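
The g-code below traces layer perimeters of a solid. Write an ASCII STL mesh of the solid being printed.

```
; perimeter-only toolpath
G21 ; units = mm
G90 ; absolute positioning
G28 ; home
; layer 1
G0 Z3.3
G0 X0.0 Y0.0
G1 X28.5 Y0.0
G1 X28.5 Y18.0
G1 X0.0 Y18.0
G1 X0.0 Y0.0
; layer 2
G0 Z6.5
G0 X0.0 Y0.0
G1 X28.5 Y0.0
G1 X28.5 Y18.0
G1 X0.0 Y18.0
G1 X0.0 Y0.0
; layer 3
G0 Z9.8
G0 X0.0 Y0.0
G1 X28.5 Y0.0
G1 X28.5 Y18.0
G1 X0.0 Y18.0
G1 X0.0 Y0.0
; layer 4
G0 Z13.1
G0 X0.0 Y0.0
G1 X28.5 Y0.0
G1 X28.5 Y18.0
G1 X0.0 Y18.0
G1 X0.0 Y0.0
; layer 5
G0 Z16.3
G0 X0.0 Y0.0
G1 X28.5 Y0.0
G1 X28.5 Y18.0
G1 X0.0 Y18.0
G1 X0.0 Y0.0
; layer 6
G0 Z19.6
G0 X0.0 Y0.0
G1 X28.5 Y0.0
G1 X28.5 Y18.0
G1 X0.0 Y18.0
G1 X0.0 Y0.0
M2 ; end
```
solid part
  facet normal 0.0000 0.0000 -1.0000
    outer loop
      vertex 28.5 18.0 0.0
      vertex 28.5 0.0 0.0
      vertex 0.0 0.0 0.0
    endloop
  endfacet
  facet normal 0.0000 0.0000 -1.0000
    outer loop
      vertex 0.0 18.0 0.0
      vertex 28.5 18.0 0.0
      vertex 0.0 0.0 0.0
    endloop
  endfacet
  facet normal 0.0000 0.0000 1.0000
    outer loop
      vertex 0.0 0.0 19.6
      vertex 28.5 0.0 19.6
      vertex 28.5 18.0 19.6
    endloop
  endfacet
  facet normal 0.0000 0.0000 1.0000
    outer loop
      vertex 0.0 0.0 19.6
      vertex 28.5 18.0 19.6
      vertex 0.0 18.0 19.6
    endloop
  endfacet
  facet normal 0.0000 -1.0000 0.0000
    outer loop
      vertex 0.0 0.0 0.0
      vertex 28.5 0.0 0.0
      vertex 28.5 0.0 19.6
    endloop
  endfacet
  facet normal 0.0000 -1.0000 0.0000
    outer loop
      vertex 0.0 0.0 0.0
      vertex 28.5 0.0 19.6
      vertex 0.0 0.0 19.6
    endloop
  endfacet
  facet normal 0.0000 1.0000 0.0000
    outer loop
      vertex 28.5 18.0 19.6
      vertex 28.5 18.0 0.0
      vertex 0.0 18.0 0.0
    endloop
  endfacet
  facet normal 0.0000 1.0000 0.0000
    outer loop
      vertex 0.0 18.0 19.6
      vertex 28.5 18.0 19.6
      vertex 0.0 18.0 0.0
    endloop
  endfacet
  facet normal -1.0000 0.0000 0.0000
    outer loop
      vertex 0.0 18.0 19.6
      vertex 0.0 18.0 0.0
      vertex 0.0 0.0 0.0
    endloop
  endfacet
  facet normal -1.0000 0.0000 0.0000
    outer loop
      vertex 0.0 0.0 19.6
      vertex 0.0 18.0 19.6
      vertex 0.0 0.0 0.0
    endloop
  endfacet
  facet normal 1.0000 0.0000 0.0000
    outer loop
      vertex 28.5 0.0 0.0
      vertex 28.5 18.0 0.0
      vertex 28.5 18.0 19.6
    endloop
  endfacet
  facet normal 1.0000 0.0000 0.0000
    outer loop
      vertex 28.5 0.0 0.0
      vertex 28.5 18.0 19.6
      vertex 28.5 0.0 19.6
    endloop
  endfacet
endsolid part

The G0 Z moves step by Δz≈3.3 mm. Every layer's G1 loop is the same polygon, so the solid is a straight extrusion of it from z=0 to z≈19.6. Closing with flat bottom and top caps and triangulating gives 12 facets — a rectangular box, roughly 28.5 × 18 mm footprint and 19.6 mm tall.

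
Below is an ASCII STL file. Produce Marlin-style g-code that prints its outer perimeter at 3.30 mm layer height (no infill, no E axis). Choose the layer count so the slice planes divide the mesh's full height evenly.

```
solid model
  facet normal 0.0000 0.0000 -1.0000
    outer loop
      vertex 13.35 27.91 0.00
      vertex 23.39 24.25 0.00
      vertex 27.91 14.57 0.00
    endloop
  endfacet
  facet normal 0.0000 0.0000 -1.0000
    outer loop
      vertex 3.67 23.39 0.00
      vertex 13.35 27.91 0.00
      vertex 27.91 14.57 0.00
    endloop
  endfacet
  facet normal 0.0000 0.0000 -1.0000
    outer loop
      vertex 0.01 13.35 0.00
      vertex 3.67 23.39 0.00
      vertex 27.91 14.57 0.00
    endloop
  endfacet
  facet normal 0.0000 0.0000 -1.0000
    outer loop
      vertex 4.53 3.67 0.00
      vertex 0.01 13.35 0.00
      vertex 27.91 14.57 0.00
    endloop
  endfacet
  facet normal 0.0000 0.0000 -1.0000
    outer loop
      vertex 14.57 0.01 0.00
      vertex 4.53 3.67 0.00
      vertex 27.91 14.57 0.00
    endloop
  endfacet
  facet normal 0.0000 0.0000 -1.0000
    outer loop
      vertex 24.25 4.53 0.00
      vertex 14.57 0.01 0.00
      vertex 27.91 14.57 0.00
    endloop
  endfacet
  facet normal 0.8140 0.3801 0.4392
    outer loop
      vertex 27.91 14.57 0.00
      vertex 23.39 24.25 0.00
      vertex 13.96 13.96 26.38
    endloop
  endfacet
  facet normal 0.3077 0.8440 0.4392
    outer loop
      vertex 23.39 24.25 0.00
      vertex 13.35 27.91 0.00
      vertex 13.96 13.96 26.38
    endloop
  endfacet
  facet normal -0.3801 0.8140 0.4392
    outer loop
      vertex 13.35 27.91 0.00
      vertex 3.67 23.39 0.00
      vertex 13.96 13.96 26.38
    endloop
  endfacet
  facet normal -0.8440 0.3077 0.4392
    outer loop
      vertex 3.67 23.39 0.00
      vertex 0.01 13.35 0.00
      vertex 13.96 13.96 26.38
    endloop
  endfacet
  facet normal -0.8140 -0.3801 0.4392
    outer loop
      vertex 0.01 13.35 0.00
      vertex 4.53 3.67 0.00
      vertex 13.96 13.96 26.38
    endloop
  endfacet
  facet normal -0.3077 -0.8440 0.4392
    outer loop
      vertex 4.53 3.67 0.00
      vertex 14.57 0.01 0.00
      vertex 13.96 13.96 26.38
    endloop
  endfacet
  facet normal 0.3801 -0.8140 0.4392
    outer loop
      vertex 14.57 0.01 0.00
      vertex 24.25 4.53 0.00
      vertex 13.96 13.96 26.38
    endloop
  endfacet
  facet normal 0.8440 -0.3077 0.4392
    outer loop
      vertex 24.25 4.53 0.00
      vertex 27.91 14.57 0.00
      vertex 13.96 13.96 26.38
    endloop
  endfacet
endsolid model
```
; perimeter-only toolpath
G21 ; units = mm
G90 ; absolute positioning
G28 ; home
; layer 1
G0 Z3.30
G0 X26.17 Y14.49
G1 X22.21 Y22.96
G1 X13.43 Y26.17
G1 X4.96 Y22.21
G1 X1.75 Y13.43
G1 X5.71 Y4.96
G1 X14.49 Y1.75
G1 X22.96 Y5.71
G1 X26.17 Y14.49
; layer 2
G0 Z6.59
G0 X24.42 Y14.42
G1 X21.03 Y21.68
G1 X13.50 Y24.42
G1 X6.24 Y21.03
G1 X3.50 Y13.50
G1 X6.89 Y6.24
G1 X14.42 Y3.50
G1 X21.68 Y6.89
G1 X24.42 Y14.42
; layer 3
G0 Z9.89
G0 X22.68 Y14.34
G1 X19.85 Y20.39
G1 X13.58 Y22.68
G1 X7.53 Y19.85
G1 X5.24 Y13.58
G1 X8.07 Y7.53
G1 X14.34 Y5.24
G1 X20.39 Y8.07
G1 X22.68 Y14.34
; layer 4
G0 Z13.19
G0 X20.94 Y14.27
G1 X18.68 Y19.11
G1 X13.66 Y20.94
G1 X8.82 Y18.68
G1 X6.99 Y13.66
G1 X9.25 Y8.82
G1 X14.27 Y6.99
G1 X19.11 Y9.25
G1 X20.94 Y14.27
; layer 5
G0 Z16.49
G0 X19.19 Y14.19
G1 X17.50 Y17.82
G1 X13.73 Y19.19
G1 X10.10 Y17.50
G1 X8.73 Y13.73
G1 X10.42 Y10.10
G1 X14.19 Y8.73
G1 X17.82 Y10.42
G1 X19.19 Y14.19
; layer 6
G0 Z19.79
G0 X17.45 Y14.11
G1 X16.32 Y16.53
G1 X13.81 Y17.45
G1 X11.39 Y16.32
G1 X10.47 Y13.81
G1 X11.60 Y11.39
G1 X14.11 Y10.47
G1 X16.53 Y11.60
G1 X17.45 Y14.11
; layer 7
G0 Z23.08
G0 X15.70 Y14.04
G1 X15.14 Y15.25
G1 X13.88 Y15.70
G1 X12.67 Y15.14
G1 X12.22 Y13.88
G1 X12.78 Y12.67
G1 X14.04 Y12.22
G1 X15.25 Y12.78
G1 X15.70 Y14.04
M2 ; end

The solid is a regular 8-sided pyramid, base circumscribed radius ≈ 14 mm, apex at z ≈ 26.4 mm. Slicing at Δz = 3.30 mm — 8 equal slices spanning the solid's height, so layer i sits at z = i·h/8 — gives 7 non-empty perimeters. Each is a 8-segment closed polygon; G0 lifts to the layer z and rapids to the start vertex, then G1 traces the edges. The cross-section shrinks linearly with z (the slice at the apex is degenerate and omitted).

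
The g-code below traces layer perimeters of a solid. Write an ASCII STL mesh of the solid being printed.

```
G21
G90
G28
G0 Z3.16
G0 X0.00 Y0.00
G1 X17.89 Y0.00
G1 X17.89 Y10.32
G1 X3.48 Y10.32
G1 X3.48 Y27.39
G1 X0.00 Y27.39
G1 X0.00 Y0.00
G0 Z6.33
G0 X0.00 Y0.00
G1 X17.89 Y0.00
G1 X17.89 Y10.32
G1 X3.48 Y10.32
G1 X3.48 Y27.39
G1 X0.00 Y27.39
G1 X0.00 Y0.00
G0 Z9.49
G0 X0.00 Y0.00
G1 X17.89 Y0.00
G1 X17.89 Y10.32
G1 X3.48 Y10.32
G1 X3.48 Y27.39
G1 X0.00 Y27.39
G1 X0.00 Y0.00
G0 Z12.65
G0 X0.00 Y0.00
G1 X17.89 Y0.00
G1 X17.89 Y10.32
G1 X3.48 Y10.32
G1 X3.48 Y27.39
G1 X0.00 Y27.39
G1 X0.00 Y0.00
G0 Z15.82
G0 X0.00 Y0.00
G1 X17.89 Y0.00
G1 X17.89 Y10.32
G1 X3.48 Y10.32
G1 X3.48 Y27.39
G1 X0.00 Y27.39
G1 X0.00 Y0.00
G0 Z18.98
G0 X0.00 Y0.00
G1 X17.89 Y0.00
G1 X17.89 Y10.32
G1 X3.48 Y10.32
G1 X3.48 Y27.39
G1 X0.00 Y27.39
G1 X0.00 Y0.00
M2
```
solid part
  facet normal 0.0000 0.0000 -1.0000
    outer loop
      vertex 17.89 10.32 0.00
      vertex 17.89 0.00 0.00
      vertex 0.00 0.00 0.00
    endloop
  endfacet
  facet normal 0.0000 0.0000 -1.0000
    outer loop
      vertex 3.48 10.32 0.00
      vertex 17.89 10.32 0.00
      vertex 0.00 0.00 0.00
    endloop
  endfacet
  facet normal 0.0000 0.0000 -1.0000
    outer loop
      vertex 3.48 27.39 0.00
      vertex 3.48 10.32 0.00
      vertex 0.00 0.00 0.00
    endloop
  endfacet
  facet normal 0.0000 0.0000 -1.0000
    outer loop
      vertex 0.00 27.39 0.00
      vertex 3.48 27.39 0.00
      vertex 0.00 0.00 0.00
    endloop
  endfacet
  facet normal 0.0000 0.0000 1.0000
    outer loop
      vertex 0.00 0.00 18.98
      vertex 17.89 0.00 18.98
      vertex 17.89 10.32 18.98
    endloop
  endfacet
  facet normal 0.0000 0.0000 1.0000
    outer loop
      vertex 0.00 0.00 18.98
      vertex 17.89 10.32 18.98
      vertex 3.48 10.32 18.98
    endloop
  endfacet
  facet normal 0.0000 0.0000 1.0000
    outer loop
      vertex 0.00 0.00 18.98
      vertex 3.48 10.32 18.98
      vertex 3.48 27.39 18.98
    endloop
  endfacet
  facet normal 0.0000 0.0000 1.0000
    outer loop
      vertex 0.00 0.00 18.98
      vertex 3.48 27.39 18.98
      vertex 0.00 27.39 18.98
    endloop
  endfacet
  facet normal 0.0000 -1.0000 0.0000
    outer loop
      vertex 0.00 0.00 0.00
      vertex 17.89 0.00 0.00
      vertex 17.89 0.00 18.98
    endloop
  endfacet
  facet normal 0.0000 -1.0000 0.0000
    outer loop
      vertex 0.00 0.00 0.00
      vertex 17.89 0.00 18.98
      vertex 0.00 0.00 18.98
    endloop
  endfacet
  facet normal 1.0000 0.0000 0.0000
    outer loop
      vertex 17.89 0.00 0.00
      vertex 17.89 10.32 0.00
      vertex 17.89 10.32 18.98
    endloop
  endfacet
  facet normal 1.0000 0.0000 0.0000
    outer loop
      vertex 17.89 0.00 0.00
      vertex 17.89 10.32 18.98
      vertex 17.89 0.00 18.98
    endloop
  endfacet
  facet normal 0.0000 1.0000 0.0000
    outer loop
      vertex 17.89 10.32 0.00
      vertex 3.48 10.32 0.00
      vertex 3.48 10.32 18.98
    endloop
  endfacet
  facet normal 0.0000 1.0000 0.0000
    outer loop
      vertex 17.89 10.32 0.00
      vertex 3.48 10.32 18.98
      vertex 17.89 10.32 18.98
    endloop
  endfacet
  facet normal 1.0000 0.0000 0.0000
    outer loop
      vertex 3.48 10.32 0.00
      vertex 3.48 27.39 0.00
      vertex 3.48 27.39 18.98
    endloop
  endfacet
  facet normal 1.0000 0.0000 0.0000
    outer loop
      vertex 3.48 10.32 0.00
      vertex 3.48 27.39 18.98
      vertex 3.48 10.32 18.98
    endloop
  endfacet
  facet normal 0.0000 1.0000 0.0000
    outer loop
      vertex 3.48 27.39 0.00
      vertex 0.00 27.39 0.00
      vertex 0.00 27.39 18.98
    endloop
  endfacet
  facet normal 0.0000 1.0000 0.0000
    outer loop
      vertex 3.48 27.39 0.00
      vertex 0.00 27.39 18.98
      vertex 3.48 27.39 18.98
    endloop
  endfacet
  facet normal -1.0000 0.0000 0.0000
    outer loop
      vertex 0.00 27.39 0.00
      vertex 0.00 0.00 0.00
      vertex 0.00 0.00 18.98
    endloop
  endfacet
  facet normal -1.0000 0.0000 0.0000
    outer loop
      vertex 0.00 27.39 0.00
      vertex 0.00 0.00 18.98
      vertex 0.00 27.39 18.98
    endloop
  endfacet
endsolid part

The G0 Z moves step by Δz≈3.16 mm. Every layer's G1 loop is the same polygon, so the solid is a straight extrusion of it from z=0 to z≈19. Closing with flat bottom and top caps and triangulating gives 20 facets — an L-shaped prism: outer 17.9 × 27.4 mm, arm thicknesses ≈ 10.3 mm (horizontal) and 3.48 mm (vertical), extruded 19 mm in z.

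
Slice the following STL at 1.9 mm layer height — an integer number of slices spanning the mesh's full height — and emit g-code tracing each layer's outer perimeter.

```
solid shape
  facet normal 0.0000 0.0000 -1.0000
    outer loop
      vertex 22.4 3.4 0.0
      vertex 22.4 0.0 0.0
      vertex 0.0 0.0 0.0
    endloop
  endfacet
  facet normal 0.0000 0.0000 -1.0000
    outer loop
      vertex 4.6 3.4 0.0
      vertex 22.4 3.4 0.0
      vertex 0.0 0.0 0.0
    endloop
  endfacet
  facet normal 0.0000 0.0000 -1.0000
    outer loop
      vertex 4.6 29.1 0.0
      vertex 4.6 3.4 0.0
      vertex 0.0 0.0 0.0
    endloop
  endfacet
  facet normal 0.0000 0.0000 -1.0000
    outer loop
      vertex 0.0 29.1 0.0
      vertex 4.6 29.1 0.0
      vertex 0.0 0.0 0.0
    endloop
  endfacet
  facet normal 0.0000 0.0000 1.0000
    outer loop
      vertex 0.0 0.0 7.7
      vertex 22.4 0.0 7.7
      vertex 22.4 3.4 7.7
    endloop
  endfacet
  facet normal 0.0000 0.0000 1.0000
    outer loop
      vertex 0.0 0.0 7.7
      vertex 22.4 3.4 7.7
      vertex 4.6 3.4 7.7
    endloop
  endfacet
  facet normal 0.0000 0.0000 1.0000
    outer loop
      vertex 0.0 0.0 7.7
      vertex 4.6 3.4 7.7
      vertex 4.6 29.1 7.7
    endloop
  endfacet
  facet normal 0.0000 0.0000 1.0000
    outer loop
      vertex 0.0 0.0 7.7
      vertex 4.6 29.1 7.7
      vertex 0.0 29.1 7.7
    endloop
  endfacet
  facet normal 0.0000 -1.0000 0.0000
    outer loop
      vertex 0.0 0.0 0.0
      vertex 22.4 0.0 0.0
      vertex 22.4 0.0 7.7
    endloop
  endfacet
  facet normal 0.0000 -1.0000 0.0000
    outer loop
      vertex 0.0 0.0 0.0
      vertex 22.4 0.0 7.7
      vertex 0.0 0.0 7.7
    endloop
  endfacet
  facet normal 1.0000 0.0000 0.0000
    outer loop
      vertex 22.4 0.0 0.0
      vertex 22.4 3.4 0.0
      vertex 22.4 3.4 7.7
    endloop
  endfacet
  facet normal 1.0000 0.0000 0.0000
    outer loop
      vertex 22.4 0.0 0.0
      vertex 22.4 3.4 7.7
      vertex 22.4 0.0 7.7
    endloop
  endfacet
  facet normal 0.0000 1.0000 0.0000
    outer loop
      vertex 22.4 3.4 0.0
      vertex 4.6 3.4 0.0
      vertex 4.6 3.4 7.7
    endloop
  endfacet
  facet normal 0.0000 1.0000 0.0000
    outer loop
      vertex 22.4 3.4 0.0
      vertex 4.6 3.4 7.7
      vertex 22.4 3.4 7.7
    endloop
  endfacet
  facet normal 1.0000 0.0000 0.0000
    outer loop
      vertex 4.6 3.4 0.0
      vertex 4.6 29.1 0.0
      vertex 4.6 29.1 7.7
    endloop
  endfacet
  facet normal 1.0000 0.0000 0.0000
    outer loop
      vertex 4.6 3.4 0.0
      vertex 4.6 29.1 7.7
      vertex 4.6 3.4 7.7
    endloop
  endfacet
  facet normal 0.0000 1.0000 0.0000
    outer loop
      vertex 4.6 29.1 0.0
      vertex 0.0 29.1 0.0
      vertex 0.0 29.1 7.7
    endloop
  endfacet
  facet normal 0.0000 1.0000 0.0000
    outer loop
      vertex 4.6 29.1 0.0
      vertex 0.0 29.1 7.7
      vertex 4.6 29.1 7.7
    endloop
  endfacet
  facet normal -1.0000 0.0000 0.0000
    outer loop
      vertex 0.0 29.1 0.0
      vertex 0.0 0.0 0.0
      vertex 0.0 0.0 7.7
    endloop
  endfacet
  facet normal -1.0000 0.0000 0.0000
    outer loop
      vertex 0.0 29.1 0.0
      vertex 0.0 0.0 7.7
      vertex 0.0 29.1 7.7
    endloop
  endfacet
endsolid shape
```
; perimeter-only toolpath
G21 ; units = mm
G90 ; absolute positioning
G28 ; home
; layer 1
G0 Z1.9
G0 X0.0 Y0.0
G1 X22.4 Y0.0
G1 X22.4 Y3.4
G1 X4.6 Y3.4
G1 X4.6 Y29.1
G1 X0.0 Y29.1
G1 X0.0 Y0.0
; layer 2
G0 Z3.9
G0 X0.0 Y0.0
G1 X22.4 Y0.0
G1 X22.4 Y3.4
G1 X4.6 Y3.4
G1 X4.6 Y29.1
G1 X0.0 Y29.1
G1 X0.0 Y0.0
; layer 3
G0 Z5.8
G0 X0.0 Y0.0
G1 X22.4 Y0.0
G1 X22.4 Y3.4
G1 X4.6 Y3.4
G1 X4.6 Y29.1
G1 X0.0 Y29.1
G1 X0.0 Y0.0
; layer 4
G0 Z7.7
G0 X0.0 Y0.0
G1 X22.4 Y0.0
G1 X22.4 Y3.4
G1 X4.6 Y3.4
G1 X4.6 Y29.1
G1 X0.0 Y29.1
G1 X0.0 Y0.0
M2 ; end

The solid is an L-shaped prism: outer 22.4 × 29.1 mm, arm thicknesses ≈ 3.4 mm (horizontal) and 4.6 mm (vertical), extruded 7.7 mm in z. Slicing at Δz = 1.9 mm — 4 equal slices spanning the solid's height, so layer i sits at z = i·h/4 — gives 4 non-empty perimeters. Each is a 6-segment closed polygon; G0 lifts to the layer z and rapids to the start vertex, then G1 traces the edges.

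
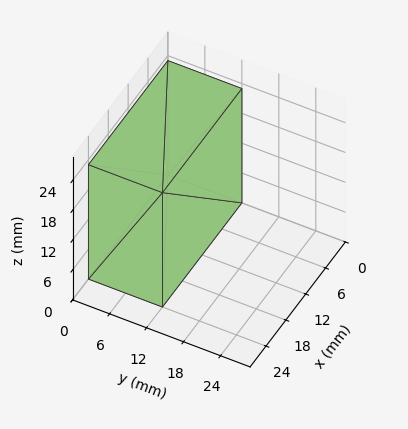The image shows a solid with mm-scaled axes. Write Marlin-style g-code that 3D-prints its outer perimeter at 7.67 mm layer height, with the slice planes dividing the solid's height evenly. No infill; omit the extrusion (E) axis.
Reading the render: the shape is a rectangular box, roughly 24 × 12 mm footprint and 23 mm tall (dimensions read to the nearest mm from the axis ticks). For the g-code, the solid's height is divided into equal slices at the stated Δz and each level perimeter traced with G1 moves after a G0 lift.

; perimeter-only toolpath
G21 ; units = mm
G90 ; absolute positioning
G28 ; home
; layer 1
G0 Z7.67
G0 X0.00 Y0.00
G1 X24.00 Y0.00
G1 X24.00 Y12.00
G1 X0.00 Y12.00
G1 X0.00 Y0.00
; layer 2
G0 Z15.33
G0 X0.00 Y0.00
G1 X24.00 Y0.00
G1 X24.00 Y12.00
G1 X0.00 Y12.00
G1 X0.00 Y0.00
; layer 3
G0 Z23.00
G0 X0.00 Y0.00
G1 X24.00 Y0.00
G1 X24.00 Y12.00
G1 X0.00 Y12.00
G1 X0.00 Y0.00
M2 ; end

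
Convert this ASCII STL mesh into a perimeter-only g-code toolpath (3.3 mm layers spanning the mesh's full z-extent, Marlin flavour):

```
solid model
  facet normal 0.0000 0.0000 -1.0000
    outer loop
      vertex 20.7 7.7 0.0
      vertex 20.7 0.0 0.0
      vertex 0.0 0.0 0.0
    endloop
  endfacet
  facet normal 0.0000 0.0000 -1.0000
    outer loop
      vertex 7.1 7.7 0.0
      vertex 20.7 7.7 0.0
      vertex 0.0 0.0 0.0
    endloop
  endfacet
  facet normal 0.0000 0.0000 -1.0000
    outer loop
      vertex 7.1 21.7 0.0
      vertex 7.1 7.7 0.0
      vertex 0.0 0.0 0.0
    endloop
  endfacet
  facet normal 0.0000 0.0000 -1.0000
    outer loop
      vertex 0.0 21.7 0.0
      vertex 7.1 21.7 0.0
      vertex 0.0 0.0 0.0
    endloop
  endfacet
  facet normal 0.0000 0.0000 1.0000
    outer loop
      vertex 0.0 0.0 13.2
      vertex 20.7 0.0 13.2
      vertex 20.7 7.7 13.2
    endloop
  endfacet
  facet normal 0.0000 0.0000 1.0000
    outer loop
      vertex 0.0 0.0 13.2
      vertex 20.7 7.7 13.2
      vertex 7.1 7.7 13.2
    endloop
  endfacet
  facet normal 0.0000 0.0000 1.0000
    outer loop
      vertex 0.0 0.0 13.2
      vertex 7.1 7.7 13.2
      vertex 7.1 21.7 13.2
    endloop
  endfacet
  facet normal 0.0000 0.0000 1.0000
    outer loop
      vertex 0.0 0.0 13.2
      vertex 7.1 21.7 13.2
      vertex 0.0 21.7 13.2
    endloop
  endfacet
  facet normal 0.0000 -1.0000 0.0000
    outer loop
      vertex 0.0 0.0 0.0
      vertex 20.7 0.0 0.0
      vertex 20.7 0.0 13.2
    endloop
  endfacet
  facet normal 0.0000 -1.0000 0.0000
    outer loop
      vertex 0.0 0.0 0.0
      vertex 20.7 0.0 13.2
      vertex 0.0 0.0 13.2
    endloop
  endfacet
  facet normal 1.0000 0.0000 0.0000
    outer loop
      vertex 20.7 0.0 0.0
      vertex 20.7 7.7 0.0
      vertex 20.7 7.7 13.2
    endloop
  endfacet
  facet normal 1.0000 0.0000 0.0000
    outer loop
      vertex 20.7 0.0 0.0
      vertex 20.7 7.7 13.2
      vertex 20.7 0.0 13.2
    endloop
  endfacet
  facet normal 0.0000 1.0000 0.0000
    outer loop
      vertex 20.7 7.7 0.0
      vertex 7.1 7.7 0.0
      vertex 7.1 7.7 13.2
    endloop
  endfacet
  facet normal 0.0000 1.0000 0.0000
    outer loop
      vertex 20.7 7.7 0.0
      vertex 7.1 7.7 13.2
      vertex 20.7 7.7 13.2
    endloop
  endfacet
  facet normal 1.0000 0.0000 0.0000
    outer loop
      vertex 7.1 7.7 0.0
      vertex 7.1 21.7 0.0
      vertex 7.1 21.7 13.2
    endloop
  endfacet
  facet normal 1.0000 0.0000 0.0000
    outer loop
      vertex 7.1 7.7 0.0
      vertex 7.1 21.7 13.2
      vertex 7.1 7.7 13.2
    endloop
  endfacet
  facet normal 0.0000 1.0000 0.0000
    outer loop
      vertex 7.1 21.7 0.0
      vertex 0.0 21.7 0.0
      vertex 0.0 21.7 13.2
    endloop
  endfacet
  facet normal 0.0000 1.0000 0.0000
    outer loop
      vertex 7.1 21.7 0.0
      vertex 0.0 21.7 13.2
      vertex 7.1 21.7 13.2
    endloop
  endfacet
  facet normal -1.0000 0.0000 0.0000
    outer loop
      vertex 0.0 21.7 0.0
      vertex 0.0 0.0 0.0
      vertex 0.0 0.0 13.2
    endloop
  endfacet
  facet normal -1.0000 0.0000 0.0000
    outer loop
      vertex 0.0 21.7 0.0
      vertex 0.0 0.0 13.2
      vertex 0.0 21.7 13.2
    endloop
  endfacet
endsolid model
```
; perimeter-only toolpath
G21 ; units = mm
G90 ; absolute positioning
G28 ; home
; layer 1
G0 Z3.3
G0 X0.0 Y0.0
G1 X20.7 Y0.0
G1 X20.7 Y7.7
G1 X7.1 Y7.7
G1 X7.1 Y21.7
G1 X0.0 Y21.7
G1 X0.0 Y0.0
; layer 2
G0 Z6.6
G0 X0.0 Y0.0
G1 X20.7 Y0.0
G1 X20.7 Y7.7
G1 X7.1 Y7.7
G1 X7.1 Y21.7
G1 X0.0 Y21.7
G1 X0.0 Y0.0
; layer 3
G0 Z9.9
G0 X0.0 Y0.0
G1 X20.7 Y0.0
G1 X20.7 Y7.7
G1 X7.1 Y7.7
G1 X7.1 Y21.7
G1 X0.0 Y21.7
G1 X0.0 Y0.0
; layer 4
G0 Z13.2
G0 X0.0 Y0.0
G1 X20.7 Y0.0
G1 X20.7 Y7.7
G1 X7.1 Y7.7
G1 X7.1 Y21.7
G1 X0.0 Y21.7
G1 X0.0 Y0.0
M2 ; end

The solid is an L-shaped prism: outer 20.7 × 21.7 mm, arm thicknesses ≈ 7.7 mm (horizontal) and 7.1 mm (vertical), extruded 13.2 mm in z. Slicing at Δz = 3.3 mm — 4 equal slices spanning the solid's height, so layer i sits at z = i·h/4 — gives 4 non-empty perimeters. Each is a 6-segment closed polygon; G0 lifts to the layer z and rapids to the start vertex, then G1 traces the edges.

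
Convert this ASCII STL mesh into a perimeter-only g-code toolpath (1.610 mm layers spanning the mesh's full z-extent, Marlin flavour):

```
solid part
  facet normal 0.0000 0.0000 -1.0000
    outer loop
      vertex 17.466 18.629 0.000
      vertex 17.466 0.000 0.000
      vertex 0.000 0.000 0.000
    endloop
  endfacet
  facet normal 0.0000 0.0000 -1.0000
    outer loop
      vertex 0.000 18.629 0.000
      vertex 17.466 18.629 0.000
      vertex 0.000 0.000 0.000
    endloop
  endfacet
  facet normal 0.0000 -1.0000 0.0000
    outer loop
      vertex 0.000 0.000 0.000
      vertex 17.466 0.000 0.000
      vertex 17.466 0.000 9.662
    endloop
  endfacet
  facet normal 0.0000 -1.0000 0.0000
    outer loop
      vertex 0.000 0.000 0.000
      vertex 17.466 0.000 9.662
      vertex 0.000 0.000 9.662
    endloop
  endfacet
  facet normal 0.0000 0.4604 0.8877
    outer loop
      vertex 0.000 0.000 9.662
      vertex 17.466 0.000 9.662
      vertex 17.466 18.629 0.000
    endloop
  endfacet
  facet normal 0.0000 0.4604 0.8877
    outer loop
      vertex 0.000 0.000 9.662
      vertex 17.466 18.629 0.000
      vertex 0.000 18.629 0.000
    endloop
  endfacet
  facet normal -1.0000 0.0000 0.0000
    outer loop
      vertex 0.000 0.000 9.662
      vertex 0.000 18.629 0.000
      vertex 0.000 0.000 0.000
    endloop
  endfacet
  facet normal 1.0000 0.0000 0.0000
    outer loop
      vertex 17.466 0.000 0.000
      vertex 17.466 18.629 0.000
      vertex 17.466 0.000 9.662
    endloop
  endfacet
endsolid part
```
; perimeter-only toolpath
G21 ; units = mm
G90 ; absolute positioning
G28 ; home
; layer 1
G0 Z1.610
G0 X0.000 Y0.000
G1 X17.466 Y0.000
G1 X17.466 Y15.524
G1 X0.000 Y15.524
G1 X0.000 Y0.000
; layer 2
G0 Z3.221
G0 X0.000 Y0.000
G1 X17.466 Y0.000
G1 X17.466 Y12.419
G1 X0.000 Y12.419
G1 X0.000 Y0.000
; layer 3
G0 Z4.831
G0 X0.000 Y0.000
G1 X17.466 Y0.000
G1 X17.466 Y9.315
G1 X0.000 Y9.315
G1 X0.000 Y0.000
; layer 4
G0 Z6.441
G0 X0.000 Y0.000
G1 X17.466 Y0.000
G1 X17.466 Y6.210
G1 X0.000 Y6.210
G1 X0.000 Y0.000
; layer 5
G0 Z8.052
G0 X0.000 Y0.000
G1 X17.466 Y0.000
G1 X17.466 Y3.105
G1 X0.000 Y3.105
G1 X0.000 Y0.000
M2 ; end

The solid is a wedge (ramp): 17.5 × 18.6 mm base, rising to 9.66 mm along the y=0 edge and sloping linearly to z=0 at y=18.6. Slicing at Δz = 1.610 mm — 6 equal slices spanning the solid's height, so layer i sits at z = i·h/6 — gives 5 non-empty perimeters. Each is a 4-segment closed polygon; G0 lifts to the layer z and rapids to the start vertex, then G1 traces the edges. The cross-section shrinks linearly with z (the slice at the apex is degenerate and omitted).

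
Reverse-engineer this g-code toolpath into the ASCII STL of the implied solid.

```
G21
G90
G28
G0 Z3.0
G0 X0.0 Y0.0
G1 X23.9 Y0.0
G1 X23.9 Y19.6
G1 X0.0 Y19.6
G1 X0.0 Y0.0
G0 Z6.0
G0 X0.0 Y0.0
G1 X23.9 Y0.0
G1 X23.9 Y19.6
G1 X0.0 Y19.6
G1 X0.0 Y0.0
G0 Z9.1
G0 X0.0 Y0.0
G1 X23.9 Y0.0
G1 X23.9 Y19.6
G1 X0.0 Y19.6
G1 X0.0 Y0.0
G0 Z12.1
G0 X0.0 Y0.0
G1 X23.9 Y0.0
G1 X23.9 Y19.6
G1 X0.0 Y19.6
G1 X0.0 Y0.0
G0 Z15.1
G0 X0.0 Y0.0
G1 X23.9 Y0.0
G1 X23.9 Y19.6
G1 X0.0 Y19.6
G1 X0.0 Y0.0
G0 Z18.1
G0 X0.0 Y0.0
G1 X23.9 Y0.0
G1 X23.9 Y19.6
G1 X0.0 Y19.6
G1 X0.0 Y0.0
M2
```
solid part
  facet normal 0.0000 0.0000 -1.0000
    outer loop
      vertex 23.9 19.6 0.0
      vertex 23.9 0.0 0.0
      vertex 0.0 0.0 0.0
    endloop
  endfacet
  facet normal 0.0000 0.0000 -1.0000
    outer loop
      vertex 0.0 19.6 0.0
      vertex 23.9 19.6 0.0
      vertex 0.0 0.0 0.0
    endloop
  endfacet
  facet normal 0.0000 0.0000 1.0000
    outer loop
      vertex 0.0 0.0 18.1
      vertex 23.9 0.0 18.1
      vertex 23.9 19.6 18.1
    endloop
  endfacet
  facet normal 0.0000 0.0000 1.0000
    outer loop
      vertex 0.0 0.0 18.1
      vertex 23.9 19.6 18.1
      vertex 0.0 19.6 18.1
    endloop
  endfacet
  facet normal 0.0000 -1.0000 0.0000
    outer loop
      vertex 0.0 0.0 0.0
      vertex 23.9 0.0 0.0
      vertex 23.9 0.0 18.1
    endloop
  endfacet
  facet normal 0.0000 -1.0000 0.0000
    outer loop
      vertex 0.0 0.0 0.0
      vertex 23.9 0.0 18.1
      vertex 0.0 0.0 18.1
    endloop
  endfacet
  facet normal 0.0000 1.0000 0.0000
    outer loop
      vertex 23.9 19.6 18.1
      vertex 23.9 19.6 0.0
      vertex 0.0 19.6 0.0
    endloop
  endfacet
  facet normal 0.0000 1.0000 0.0000
    outer loop
      vertex 0.0 19.6 18.1
      vertex 23.9 19.6 18.1
      vertex 0.0 19.6 0.0
    endloop
  endfacet
  facet normal -1.0000 0.0000 0.0000
    outer loop
      vertex 0.0 19.6 18.1
      vertex 0.0 19.6 0.0
      vertex 0.0 0.0 0.0
    endloop
  endfacet
  facet normal -1.0000 0.0000 0.0000
    outer loop
      vertex 0.0 0.0 18.1
      vertex 0.0 19.6 18.1
      vertex 0.0 0.0 0.0
    endloop
  endfacet
  facet normal 1.0000 0.0000 0.0000
    outer loop
      vertex 23.9 0.0 0.0
      vertex 23.9 19.6 0.0
      vertex 23.9 19.6 18.1
    endloop
  endfacet
  facet normal 1.0000 0.0000 0.0000
    outer loop
      vertex 23.9 0.0 0.0
      vertex 23.9 19.6 18.1
      vertex 23.9 0.0 18.1
    endloop
  endfacet
endsolid part

The G0 Z moves step by Δz≈3.0 mm. Every layer's G1 loop is the same polygon, so the solid is a straight extrusion of it from z=0 to z≈18.1. Closing with flat bottom and top caps and triangulating gives 12 facets — a rectangular box, roughly 23.9 × 19.6 mm footprint and 18.1 mm tall.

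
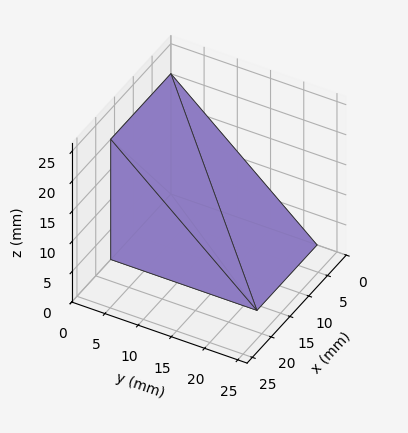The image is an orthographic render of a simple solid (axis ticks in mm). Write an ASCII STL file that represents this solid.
Reading the render: the shape is a wedge (ramp): 16 × 22 mm base, rising to 20 mm along the y=0 edge and sloping linearly to z=0 at y=22 (dimensions read to the nearest mm from the axis ticks). For the STL, each face is triangulated and given an outward normal.

solid part
  facet normal 0.0000 0.0000 -1.0000
    outer loop
      vertex 16.000 22.000 0.000
      vertex 16.000 0.000 0.000
      vertex 0.000 0.000 0.000
    endloop
  endfacet
  facet normal 0.0000 0.0000 -1.0000
    outer loop
      vertex 0.000 22.000 0.000
      vertex 16.000 22.000 0.000
      vertex 0.000 0.000 0.000
    endloop
  endfacet
  facet normal 0.0000 -1.0000 0.0000
    outer loop
      vertex 0.000 0.000 0.000
      vertex 16.000 0.000 0.000
      vertex 16.000 0.000 20.000
    endloop
  endfacet
  facet normal 0.0000 -1.0000 0.0000
    outer loop
      vertex 0.000 0.000 0.000
      vertex 16.000 0.000 20.000
      vertex 0.000 0.000 20.000
    endloop
  endfacet
  facet normal 0.0000 0.6727 0.7399
    outer loop
      vertex 0.000 0.000 20.000
      vertex 16.000 0.000 20.000
      vertex 16.000 22.000 0.000
    endloop
  endfacet
  facet normal 0.0000 0.6727 0.7399
    outer loop
      vertex 0.000 0.000 20.000
      vertex 16.000 22.000 0.000
      vertex 0.000 22.000 0.000
    endloop
  endfacet
  facet normal -1.0000 0.0000 0.0000
    outer loop
      vertex 0.000 0.000 20.000
      vertex 0.000 22.000 0.000
      vertex 0.000 0.000 0.000
    endloop
  endfacet
  facet normal 1.0000 0.0000 0.0000
    outer loop
      vertex 16.000 0.000 0.000
      vertex 16.000 22.000 0.000
      vertex 16.000 0.000 20.000
    endloop
  endfacet
endsolid part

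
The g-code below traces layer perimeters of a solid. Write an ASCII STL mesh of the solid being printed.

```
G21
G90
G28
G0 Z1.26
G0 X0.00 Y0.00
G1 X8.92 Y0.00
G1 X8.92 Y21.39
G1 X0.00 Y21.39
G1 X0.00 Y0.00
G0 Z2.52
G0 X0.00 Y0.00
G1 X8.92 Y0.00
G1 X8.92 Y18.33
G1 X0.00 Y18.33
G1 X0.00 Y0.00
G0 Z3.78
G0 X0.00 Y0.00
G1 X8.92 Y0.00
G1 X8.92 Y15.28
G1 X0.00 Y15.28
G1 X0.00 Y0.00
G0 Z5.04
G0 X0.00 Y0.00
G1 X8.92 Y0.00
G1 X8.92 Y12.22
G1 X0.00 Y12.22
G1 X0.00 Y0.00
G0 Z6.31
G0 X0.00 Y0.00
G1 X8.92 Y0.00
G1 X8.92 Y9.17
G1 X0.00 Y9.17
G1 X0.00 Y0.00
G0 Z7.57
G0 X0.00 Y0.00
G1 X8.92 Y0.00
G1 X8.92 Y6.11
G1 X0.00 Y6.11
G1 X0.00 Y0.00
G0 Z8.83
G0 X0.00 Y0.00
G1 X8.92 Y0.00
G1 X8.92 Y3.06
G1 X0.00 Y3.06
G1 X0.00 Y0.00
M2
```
solid part
  facet normal 0.0000 0.0000 -1.0000
    outer loop
      vertex 8.92 24.44 0.00
      vertex 8.92 0.00 0.00
      vertex 0.00 0.00 0.00
    endloop
  endfacet
  facet normal 0.0000 0.0000 -1.0000
    outer loop
      vertex 0.00 24.44 0.00
      vertex 8.92 24.44 0.00
      vertex 0.00 0.00 0.00
    endloop
  endfacet
  facet normal 0.0000 -1.0000 0.0000
    outer loop
      vertex 0.00 0.00 0.00
      vertex 8.92 0.00 0.00
      vertex 8.92 0.00 10.09
    endloop
  endfacet
  facet normal 0.0000 -1.0000 0.0000
    outer loop
      vertex 0.00 0.00 0.00
      vertex 8.92 0.00 10.09
      vertex 0.00 0.00 10.09
    endloop
  endfacet
  facet normal 0.0000 0.3816 0.9243
    outer loop
      vertex 0.00 0.00 10.09
      vertex 8.92 0.00 10.09
      vertex 8.92 24.44 0.00
    endloop
  endfacet
  facet normal 0.0000 0.3816 0.9243
    outer loop
      vertex 0.00 0.00 10.09
      vertex 8.92 24.44 0.00
      vertex 0.00 24.44 0.00
    endloop
  endfacet
  facet normal -1.0000 0.0000 0.0000
    outer loop
      vertex 0.00 0.00 10.09
      vertex 0.00 24.44 0.00
      vertex 0.00 0.00 0.00
    endloop
  endfacet
  facet normal 1.0000 0.0000 0.0000
    outer loop
      vertex 8.92 0.00 0.00
      vertex 8.92 24.44 0.00
      vertex 8.92 0.00 10.09
    endloop
  endfacet
endsolid part

The G0 Z moves step by Δz≈1.26 mm. The G1 loops shrink linearly with z, so the solid tapers from its base footprint up to z≈10.1. Closing with a flat bottom cap and the tapered top and triangulating gives 8 facets — a wedge (ramp): 8.92 × 24.4 mm base, rising to 10.1 mm along the y=0 edge and sloping linearly to z=0 at y=24.4.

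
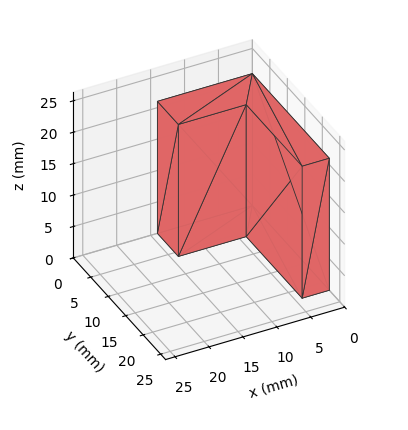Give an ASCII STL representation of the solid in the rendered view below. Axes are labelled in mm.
Reading the render: the shape is an L-shaped prism: outer 14 × 22 mm, arm thicknesses ≈ 6 mm (horizontal) and 4 mm (vertical), extruded 21 mm in z (dimensions read to the nearest mm from the axis ticks). For the STL, each face is triangulated and given an outward normal.

solid part
  facet normal 0.0000 0.0000 -1.0000
    outer loop
      vertex 14.0 6.0 0.0
      vertex 14.0 0.0 0.0
      vertex 0.0 0.0 0.0
    endloop
  endfacet
  facet normal 0.0000 0.0000 -1.0000
    outer loop
      vertex 4.0 6.0 0.0
      vertex 14.0 6.0 0.0
      vertex 0.0 0.0 0.0
    endloop
  endfacet
  facet normal 0.0000 0.0000 -1.0000
    outer loop
      vertex 4.0 22.0 0.0
      vertex 4.0 6.0 0.0
      vertex 0.0 0.0 0.0
    endloop
  endfacet
  facet normal 0.0000 0.0000 -1.0000
    outer loop
      vertex 0.0 22.0 0.0
      vertex 4.0 22.0 0.0
      vertex 0.0 0.0 0.0
    endloop
  endfacet
  facet normal 0.0000 0.0000 1.0000
    outer loop
      vertex 0.0 0.0 21.0
      vertex 14.0 0.0 21.0
      vertex 14.0 6.0 21.0
    endloop
  endfacet
  facet normal 0.0000 0.0000 1.0000
    outer loop
      vertex 0.0 0.0 21.0
      vertex 14.0 6.0 21.0
      vertex 4.0 6.0 21.0
    endloop
  endfacet
  facet normal 0.0000 0.0000 1.0000
    outer loop
      vertex 0.0 0.0 21.0
      vertex 4.0 6.0 21.0
      vertex 4.0 22.0 21.0
    endloop
  endfacet
  facet normal 0.0000 0.0000 1.0000
    outer loop
      vertex 0.0 0.0 21.0
      vertex 4.0 22.0 21.0
      vertex 0.0 22.0 21.0
    endloop
  endfacet
  facet normal 0.0000 -1.0000 0.0000
    outer loop
      vertex 0.0 0.0 0.0
      vertex 14.0 0.0 0.0
      vertex 14.0 0.0 21.0
    endloop
  endfacet
  facet normal 0.0000 -1.0000 0.0000
    outer loop
      vertex 0.0 0.0 0.0
      vertex 14.0 0.0 21.0
      vertex 0.0 0.0 21.0
    endloop
  endfacet
  facet normal 1.0000 0.0000 0.0000
    outer loop
      vertex 14.0 0.0 0.0
      vertex 14.0 6.0 0.0
      vertex 14.0 6.0 21.0
    endloop
  endfacet
  facet normal 1.0000 0.0000 0.0000
    outer loop
      vertex 14.0 0.0 0.0
      vertex 14.0 6.0 21.0
      vertex 14.0 0.0 21.0
    endloop
  endfacet
  facet normal 0.0000 1.0000 0.0000
    outer loop
      vertex 14.0 6.0 0.0
      vertex 4.0 6.0 0.0
      vertex 4.0 6.0 21.0
    endloop
  endfacet
  facet normal 0.0000 1.0000 0.0000
    outer loop
      vertex 14.0 6.0 0.0
      vertex 4.0 6.0 21.0
      vertex 14.0 6.0 21.0
    endloop
  endfacet
  facet normal 1.0000 0.0000 0.0000
    outer loop
      vertex 4.0 6.0 0.0
      vertex 4.0 22.0 0.0
      vertex 4.0 22.0 21.0
    endloop
  endfacet
  facet normal 1.0000 0.0000 0.0000
    outer loop
      vertex 4.0 6.0 0.0
      vertex 4.0 22.0 21.0
      vertex 4.0 6.0 21.0
    endloop
  endfacet
  facet normal 0.0000 1.0000 0.0000
    outer loop
      vertex 4.0 22.0 0.0
      vertex 0.0 22.0 0.0
      vertex 0.0 22.0 21.0
    endloop
  endfacet
  facet normal 0.0000 1.0000 0.0000
    outer loop
      vertex 4.0 22.0 0.0
      vertex 0.0 22.0 21.0
      vertex 4.0 22.0 21.0
    endloop
  endfacet
  facet normal -1.0000 0.0000 0.0000
    outer loop
      vertex 0.0 22.0 0.0
      vertex 0.0 0.0 0.0
      vertex 0.0 0.0 21.0
    endloop
  endfacet
  facet normal -1.0000 0.0000 0.0000
    outer loop
      vertex 0.0 22.0 0.0
      vertex 0.0 0.0 21.0
      vertex 0.0 22.0 21.0
    endloop
  endfacet
endsolid part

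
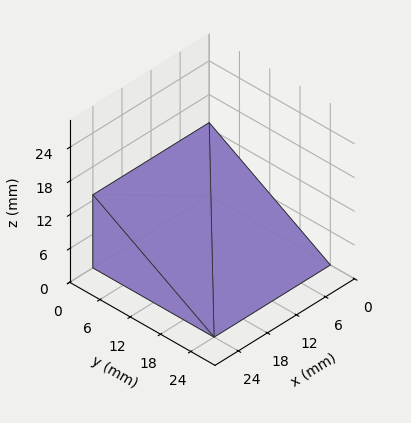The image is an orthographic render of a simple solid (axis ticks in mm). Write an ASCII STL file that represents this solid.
Reading the render: the shape is a wedge (ramp): 24 × 24 mm base, rising to 13 mm along the y=0 edge and sloping linearly to z=0 at y=24 (dimensions read to the nearest mm from the axis ticks). For the STL, each face is triangulated and given an outward normal.

solid part
  facet normal 0.0000 0.0000 -1.0000
    outer loop
      vertex 24.0 24.0 0.0
      vertex 24.0 0.0 0.0
      vertex 0.0 0.0 0.0
    endloop
  endfacet
  facet normal 0.0000 0.0000 -1.0000
    outer loop
      vertex 0.0 24.0 0.0
      vertex 24.0 24.0 0.0
      vertex 0.0 0.0 0.0
    endloop
  endfacet
  facet normal 0.0000 -1.0000 0.0000
    outer loop
      vertex 0.0 0.0 0.0
      vertex 24.0 0.0 0.0
      vertex 24.0 0.0 13.0
    endloop
  endfacet
  facet normal 0.0000 -1.0000 0.0000
    outer loop
      vertex 0.0 0.0 0.0
      vertex 24.0 0.0 13.0
      vertex 0.0 0.0 13.0
    endloop
  endfacet
  facet normal 0.0000 0.4763 0.8793
    outer loop
      vertex 0.0 0.0 13.0
      vertex 24.0 0.0 13.0
      vertex 24.0 24.0 0.0
    endloop
  endfacet
  facet normal 0.0000 0.4763 0.8793
    outer loop
      vertex 0.0 0.0 13.0
      vertex 24.0 24.0 0.0
      vertex 0.0 24.0 0.0
    endloop
  endfacet
  facet normal -1.0000 0.0000 0.0000
    outer loop
      vertex 0.0 0.0 13.0
      vertex 0.0 24.0 0.0
      vertex 0.0 0.0 0.0
    endloop
  endfacet
  facet normal 1.0000 0.0000 0.0000
    outer loop
      vertex 24.0 0.0 0.0
      vertex 24.0 24.0 0.0
      vertex 24.0 0.0 13.0
    endloop
  endfacet
endsolid part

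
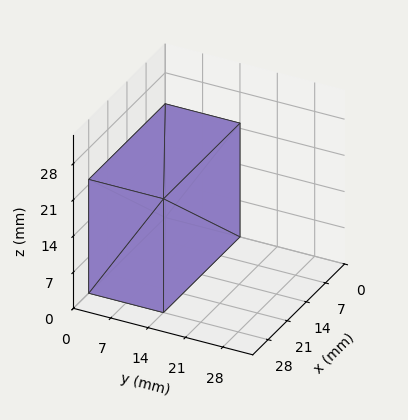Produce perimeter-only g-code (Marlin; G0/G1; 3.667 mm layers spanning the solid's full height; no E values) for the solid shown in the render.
Reading the render: the shape is a rectangular box, roughly 28 × 14 mm footprint and 22 mm tall (dimensions read to the nearest mm from the axis ticks). For the g-code, the solid's height is divided into equal slices at the stated Δz and each level perimeter traced with G1 moves after a G0 lift.

; perimeter-only toolpath
G21 ; units = mm
G90 ; absolute positioning
G28 ; home
; layer 1
G0 Z3.667
G0 X0.000 Y0.000
G1 X28.000 Y0.000
G1 X28.000 Y14.000
G1 X0.000 Y14.000
G1 X0.000 Y0.000
; layer 2
G0 Z7.333
G0 X0.000 Y0.000
G1 X28.000 Y0.000
G1 X28.000 Y14.000
G1 X0.000 Y14.000
G1 X0.000 Y0.000
; layer 3
G0 Z11.000
G0 X0.000 Y0.000
G1 X28.000 Y0.000
G1 X28.000 Y14.000
G1 X0.000 Y14.000
G1 X0.000 Y0.000
; layer 4
G0 Z14.667
G0 X0.000 Y0.000
G1 X28.000 Y0.000
G1 X28.000 Y14.000
G1 X0.000 Y14.000
G1 X0.000 Y0.000
; layer 5
G0 Z18.333
G0 X0.000 Y0.000
G1 X28.000 Y0.000
G1 X28.000 Y14.000
G1 X0.000 Y14.000
G1 X0.000 Y0.000
; layer 6
G0 Z22.000
G0 X0.000 Y0.000
G1 X28.000 Y0.000
G1 X28.000 Y14.000
G1 X0.000 Y14.000
G1 X0.000 Y0.000
M2 ; end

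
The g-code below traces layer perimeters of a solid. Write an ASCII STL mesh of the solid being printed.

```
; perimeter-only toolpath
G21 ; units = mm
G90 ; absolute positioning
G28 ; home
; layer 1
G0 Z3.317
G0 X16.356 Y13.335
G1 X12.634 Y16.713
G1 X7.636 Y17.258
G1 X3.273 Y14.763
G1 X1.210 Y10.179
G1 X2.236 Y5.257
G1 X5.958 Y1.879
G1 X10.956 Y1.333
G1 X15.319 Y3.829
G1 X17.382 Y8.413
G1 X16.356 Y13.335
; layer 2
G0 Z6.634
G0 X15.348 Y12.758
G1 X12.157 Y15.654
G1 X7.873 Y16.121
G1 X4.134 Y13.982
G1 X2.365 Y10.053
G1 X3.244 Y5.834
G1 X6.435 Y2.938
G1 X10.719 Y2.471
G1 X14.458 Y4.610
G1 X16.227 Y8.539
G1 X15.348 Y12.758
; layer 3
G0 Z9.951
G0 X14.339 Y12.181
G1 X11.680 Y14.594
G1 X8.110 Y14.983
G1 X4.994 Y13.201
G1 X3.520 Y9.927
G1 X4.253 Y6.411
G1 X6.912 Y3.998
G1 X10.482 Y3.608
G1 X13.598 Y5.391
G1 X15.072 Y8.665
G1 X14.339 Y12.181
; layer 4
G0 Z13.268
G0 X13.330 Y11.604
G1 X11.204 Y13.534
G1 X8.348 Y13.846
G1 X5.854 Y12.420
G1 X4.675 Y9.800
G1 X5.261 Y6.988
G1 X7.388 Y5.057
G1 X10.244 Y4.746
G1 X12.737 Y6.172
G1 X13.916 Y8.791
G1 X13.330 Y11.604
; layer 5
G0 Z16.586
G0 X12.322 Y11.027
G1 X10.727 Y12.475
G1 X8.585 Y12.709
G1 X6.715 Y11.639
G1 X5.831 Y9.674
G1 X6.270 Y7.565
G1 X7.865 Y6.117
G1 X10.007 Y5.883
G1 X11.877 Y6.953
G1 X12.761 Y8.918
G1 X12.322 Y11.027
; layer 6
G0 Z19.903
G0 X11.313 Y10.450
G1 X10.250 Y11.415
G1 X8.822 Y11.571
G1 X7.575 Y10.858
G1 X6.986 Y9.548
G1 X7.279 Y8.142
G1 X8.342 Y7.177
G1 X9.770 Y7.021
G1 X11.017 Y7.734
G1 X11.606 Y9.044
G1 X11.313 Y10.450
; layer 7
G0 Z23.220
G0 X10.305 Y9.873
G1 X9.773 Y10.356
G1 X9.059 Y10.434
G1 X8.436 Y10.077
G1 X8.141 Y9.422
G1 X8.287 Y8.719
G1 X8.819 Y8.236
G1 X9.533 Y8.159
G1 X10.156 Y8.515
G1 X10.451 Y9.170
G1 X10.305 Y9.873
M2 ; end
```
solid part
  facet normal 0.0000 0.0000 -1.0000
    outer loop
      vertex 7.399 18.396 0.000
      vertex 13.111 17.773 0.000
      vertex 17.365 13.912 0.000
    endloop
  endfacet
  facet normal 0.0000 0.0000 -1.0000
    outer loop
      vertex 2.413 15.544 0.000
      vertex 7.399 18.396 0.000
      vertex 17.365 13.912 0.000
    endloop
  endfacet
  facet normal 0.0000 0.0000 -1.0000
    outer loop
      vertex 0.055 10.305 0.000
      vertex 2.413 15.544 0.000
      vertex 17.365 13.912 0.000
    endloop
  endfacet
  facet normal 0.0000 0.0000 -1.0000
    outer loop
      vertex 1.227 4.680 0.000
      vertex 0.055 10.305 0.000
      vertex 17.365 13.912 0.000
    endloop
  endfacet
  facet normal 0.0000 0.0000 -1.0000
    outer loop
      vertex 5.481 0.819 0.000
      vertex 1.227 4.680 0.000
      vertex 17.365 13.912 0.000
    endloop
  endfacet
  facet normal 0.0000 0.0000 -1.0000
    outer loop
      vertex 11.193 0.196 0.000
      vertex 5.481 0.819 0.000
      vertex 17.365 13.912 0.000
    endloop
  endfacet
  facet normal 0.0000 0.0000 -1.0000
    outer loop
      vertex 16.179 3.048 0.000
      vertex 11.193 0.196 0.000
      vertex 17.365 13.912 0.000
    endloop
  endfacet
  facet normal 0.0000 0.0000 -1.0000
    outer loop
      vertex 18.537 8.287 0.000
      vertex 16.179 3.048 0.000
      vertex 17.365 13.912 0.000
    endloop
  endfacet
  facet normal 0.6376 0.7025 0.3161
    outer loop
      vertex 17.365 13.912 0.000
      vertex 13.111 17.773 0.000
      vertex 9.296 9.296 26.537
    endloop
  endfacet
  facet normal 0.1029 0.9431 0.3161
    outer loop
      vertex 13.111 17.773 0.000
      vertex 7.399 18.396 0.000
      vertex 9.296 9.296 26.537
    endloop
  endfacet
  facet normal -0.4711 0.8235 0.3161
    outer loop
      vertex 7.399 18.396 0.000
      vertex 2.413 15.544 0.000
      vertex 9.296 9.296 26.537
    endloop
  endfacet
  facet normal -0.8651 0.3894 0.3161
    outer loop
      vertex 2.413 15.544 0.000
      vertex 0.055 10.305 0.000
      vertex 9.296 9.296 26.537
    endloop
  endfacet
  facet normal -0.9288 -0.1935 0.3161
    outer loop
      vertex 0.055 10.305 0.000
      vertex 1.227 4.680 0.000
      vertex 9.296 9.296 26.537
    endloop
  endfacet
  facet normal -0.6376 -0.7025 0.3161
    outer loop
      vertex 1.227 4.680 0.000
      vertex 5.481 0.819 0.000
      vertex 9.296 9.296 26.537
    endloop
  endfacet
  facet normal -0.1029 -0.9431 0.3161
    outer loop
      vertex 5.481 0.819 0.000
      vertex 11.193 0.196 0.000
      vertex 9.296 9.296 26.537
    endloop
  endfacet
  facet normal 0.4711 -0.8235 0.3161
    outer loop
      vertex 11.193 0.196 0.000
      vertex 16.179 3.048 0.000
      vertex 9.296 9.296 26.537
    endloop
  endfacet
  facet normal 0.8651 -0.3894 0.3161
    outer loop
      vertex 16.179 3.048 0.000
      vertex 18.537 8.287 0.000
      vertex 9.296 9.296 26.537
    endloop
  endfacet
  facet normal 0.9288 0.1935 0.3161
    outer loop
      vertex 18.537 8.287 0.000
      vertex 17.365 13.912 0.000
      vertex 9.296 9.296 26.537
    endloop
  endfacet
endsolid part

The G0 Z moves step by Δz≈3.317 mm. The G1 loops shrink linearly with z, so the solid tapers from its base footprint up to z≈26.5. Closing with a flat bottom cap and the tapered top and triangulating gives 18 facets — a regular 10-sided pyramid, base circumscribed radius ≈ 9.3 mm, apex at z ≈ 26.5 mm.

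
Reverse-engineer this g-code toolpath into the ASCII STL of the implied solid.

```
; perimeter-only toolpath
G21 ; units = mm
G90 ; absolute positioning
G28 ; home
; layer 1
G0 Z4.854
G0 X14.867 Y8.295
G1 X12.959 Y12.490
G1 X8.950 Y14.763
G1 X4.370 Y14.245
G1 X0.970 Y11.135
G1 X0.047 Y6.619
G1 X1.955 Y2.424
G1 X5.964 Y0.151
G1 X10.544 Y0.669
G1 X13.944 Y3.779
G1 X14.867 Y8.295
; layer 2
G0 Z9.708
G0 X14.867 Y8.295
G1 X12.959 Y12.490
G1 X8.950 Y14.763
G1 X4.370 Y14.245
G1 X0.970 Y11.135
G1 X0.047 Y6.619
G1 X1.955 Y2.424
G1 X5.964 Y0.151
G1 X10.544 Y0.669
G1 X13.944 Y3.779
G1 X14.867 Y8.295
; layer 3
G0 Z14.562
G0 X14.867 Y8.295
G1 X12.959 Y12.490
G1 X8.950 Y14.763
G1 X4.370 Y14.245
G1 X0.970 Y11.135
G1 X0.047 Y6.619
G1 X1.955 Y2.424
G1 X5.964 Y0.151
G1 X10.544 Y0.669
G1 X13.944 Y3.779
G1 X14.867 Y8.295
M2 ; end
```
solid part
  facet normal 0.0000 0.0000 -1.0000
    outer loop
      vertex 8.950 14.763 0.000
      vertex 12.959 12.490 0.000
      vertex 14.867 8.295 0.000
    endloop
  endfacet
  facet normal 0.0000 0.0000 -1.0000
    outer loop
      vertex 4.370 14.245 0.000
      vertex 8.950 14.763 0.000
      vertex 14.867 8.295 0.000
    endloop
  endfacet
  facet normal 0.0000 0.0000 -1.0000
    outer loop
      vertex 0.970 11.135 0.000
      vertex 4.370 14.245 0.000
      vertex 14.867 8.295 0.000
    endloop
  endfacet
  facet normal 0.0000 0.0000 -1.0000
    outer loop
      vertex 0.047 6.619 0.000
      vertex 0.970 11.135 0.000
      vertex 14.867 8.295 0.000
    endloop
  endfacet
  facet normal 0.0000 0.0000 -1.0000
    outer loop
      vertex 1.955 2.424 0.000
      vertex 0.047 6.619 0.000
      vertex 14.867 8.295 0.000
    endloop
  endfacet
  facet normal 0.0000 0.0000 -1.0000
    outer loop
      vertex 5.964 0.151 0.000
      vertex 1.955 2.424 0.000
      vertex 14.867 8.295 0.000
    endloop
  endfacet
  facet normal 0.0000 0.0000 -1.0000
    outer loop
      vertex 10.544 0.669 0.000
      vertex 5.964 0.151 0.000
      vertex 14.867 8.295 0.000
    endloop
  endfacet
  facet normal 0.0000 0.0000 -1.0000
    outer loop
      vertex 13.944 3.779 0.000
      vertex 10.544 0.669 0.000
      vertex 14.867 8.295 0.000
    endloop
  endfacet
  facet normal 0.0000 0.0000 1.0000
    outer loop
      vertex 14.867 8.295 14.562
      vertex 12.959 12.490 14.562
      vertex 8.950 14.763 14.562
    endloop
  endfacet
  facet normal 0.0000 0.0000 1.0000
    outer loop
      vertex 14.867 8.295 14.562
      vertex 8.950 14.763 14.562
      vertex 4.370 14.245 14.562
    endloop
  endfacet
  facet normal 0.0000 0.0000 1.0000
    outer loop
      vertex 14.867 8.295 14.562
      vertex 4.370 14.245 14.562
      vertex 0.970 11.135 14.562
    endloop
  endfacet
  facet normal 0.0000 0.0000 1.0000
    outer loop
      vertex 14.867 8.295 14.562
      vertex 0.970 11.135 14.562
      vertex 0.047 6.619 14.562
    endloop
  endfacet
  facet normal 0.0000 0.0000 1.0000
    outer loop
      vertex 14.867 8.295 14.562
      vertex 0.047 6.619 14.562
      vertex 1.955 2.424 14.562
    endloop
  endfacet
  facet normal 0.0000 0.0000 1.0000
    outer loop
      vertex 14.867 8.295 14.562
      vertex 1.955 2.424 14.562
      vertex 5.964 0.151 14.562
    endloop
  endfacet
  facet normal 0.0000 0.0000 1.0000
    outer loop
      vertex 14.867 8.295 14.562
      vertex 5.964 0.151 14.562
      vertex 10.544 0.669 14.562
    endloop
  endfacet
  facet normal 0.0000 0.0000 1.0000
    outer loop
      vertex 14.867 8.295 14.562
      vertex 10.544 0.669 14.562
      vertex 13.944 3.779 14.562
    endloop
  endfacet
  facet normal 0.9103 0.4140 0.0000
    outer loop
      vertex 14.867 8.295 0.000
      vertex 12.959 12.490 0.000
      vertex 12.959 12.490 14.562
    endloop
  endfacet
  facet normal 0.9103 0.4140 0.0000
    outer loop
      vertex 14.867 8.295 0.000
      vertex 12.959 12.490 14.562
      vertex 14.867 8.295 14.562
    endloop
  endfacet
  facet normal 0.4932 0.8699 0.0000
    outer loop
      vertex 12.959 12.490 0.000
      vertex 8.950 14.763 0.000
      vertex 8.950 14.763 14.562
    endloop
  endfacet
  facet normal 0.4932 0.8699 0.0000
    outer loop
      vertex 12.959 12.490 0.000
      vertex 8.950 14.763 14.562
      vertex 12.959 12.490 14.562
    endloop
  endfacet
  facet normal -0.1124 0.9937 0.0000
    outer loop
      vertex 8.950 14.763 0.000
      vertex 4.370 14.245 0.000
      vertex 4.370 14.245 14.562
    endloop
  endfacet
  facet normal -0.1124 0.9937 0.0000
    outer loop
      vertex 8.950 14.763 0.000
      vertex 4.370 14.245 14.562
      vertex 8.950 14.763 14.562
    endloop
  endfacet
  facet normal -0.6749 0.7379 0.0000
    outer loop
      vertex 4.370 14.245 0.000
      vertex 0.970 11.135 0.000
      vertex 0.970 11.135 14.562
    endloop
  endfacet
  facet normal -0.6749 0.7379 0.0000
    outer loop
      vertex 4.370 14.245 0.000
      vertex 0.970 11.135 14.562
      vertex 4.370 14.245 14.562
    endloop
  endfacet
  facet normal -0.9797 0.2002 0.0000
    outer loop
      vertex 0.970 11.135 0.000
      vertex 0.047 6.619 0.000
      vertex 0.047 6.619 14.562
    endloop
  endfacet
  facet normal -0.9797 0.2002 0.0000
    outer loop
      vertex 0.970 11.135 0.000
      vertex 0.047 6.619 14.562
      vertex 0.970 11.135 14.562
    endloop
  endfacet
  facet normal -0.9103 -0.4140 0.0000
    outer loop
      vertex 0.047 6.619 0.000
      vertex 1.955 2.424 0.000
      vertex 1.955 2.424 14.562
    endloop
  endfacet
  facet normal -0.9103 -0.4140 0.0000
    outer loop
      vertex 0.047 6.619 0.000
      vertex 1.955 2.424 14.562
      vertex 0.047 6.619 14.562
    endloop
  endfacet
  facet normal -0.4932 -0.8699 0.0000
    outer loop
      vertex 1.955 2.424 0.000
      vertex 5.964 0.151 0.000
      vertex 5.964 0.151 14.562
    endloop
  endfacet
  facet normal -0.4932 -0.8699 0.0000
    outer loop
      vertex 1.955 2.424 0.000
      vertex 5.964 0.151 14.562
      vertex 1.955 2.424 14.562
    endloop
  endfacet
  facet normal 0.1124 -0.9937 0.0000
    outer loop
      vertex 5.964 0.151 0.000
      vertex 10.544 0.669 0.000
      vertex 10.544 0.669 14.562
    endloop
  endfacet
  facet normal 0.1124 -0.9937 0.0000
    outer loop
      vertex 5.964 0.151 0.000
      vertex 10.544 0.669 14.562
      vertex 5.964 0.151 14.562
    endloop
  endfacet
  facet normal 0.6749 -0.7379 0.0000
    outer loop
      vertex 10.544 0.669 0.000
      vertex 13.944 3.779 0.000
      vertex 13.944 3.779 14.562
    endloop
  endfacet
  facet normal 0.6749 -0.7379 0.0000
    outer loop
      vertex 10.544 0.669 0.000
      vertex 13.944 3.779 14.562
      vertex 10.544 0.669 14.562
    endloop
  endfacet
  facet normal 0.9797 -0.2002 0.0000
    outer loop
      vertex 13.944 3.779 0.000
      vertex 14.867 8.295 0.000
      vertex 14.867 8.295 14.562
    endloop
  endfacet
  facet normal 0.9797 -0.2002 0.0000
    outer loop
      vertex 13.944 3.779 0.000
      vertex 14.867 8.295 14.562
      vertex 13.944 3.779 14.562
    endloop
  endfacet
endsolid part

The G0 Z moves step by Δz≈4.854 mm. Every layer's G1 loop is the same polygon, so the solid is a straight extrusion of it from z=0 to z≈14.6. Closing with flat bottom and top caps and triangulating gives 36 facets — a regular 10-sided prism (a cylinder approximated with 10 flat sides), circumscribed radius ≈ 7.46 mm, height ≈ 14.6 mm.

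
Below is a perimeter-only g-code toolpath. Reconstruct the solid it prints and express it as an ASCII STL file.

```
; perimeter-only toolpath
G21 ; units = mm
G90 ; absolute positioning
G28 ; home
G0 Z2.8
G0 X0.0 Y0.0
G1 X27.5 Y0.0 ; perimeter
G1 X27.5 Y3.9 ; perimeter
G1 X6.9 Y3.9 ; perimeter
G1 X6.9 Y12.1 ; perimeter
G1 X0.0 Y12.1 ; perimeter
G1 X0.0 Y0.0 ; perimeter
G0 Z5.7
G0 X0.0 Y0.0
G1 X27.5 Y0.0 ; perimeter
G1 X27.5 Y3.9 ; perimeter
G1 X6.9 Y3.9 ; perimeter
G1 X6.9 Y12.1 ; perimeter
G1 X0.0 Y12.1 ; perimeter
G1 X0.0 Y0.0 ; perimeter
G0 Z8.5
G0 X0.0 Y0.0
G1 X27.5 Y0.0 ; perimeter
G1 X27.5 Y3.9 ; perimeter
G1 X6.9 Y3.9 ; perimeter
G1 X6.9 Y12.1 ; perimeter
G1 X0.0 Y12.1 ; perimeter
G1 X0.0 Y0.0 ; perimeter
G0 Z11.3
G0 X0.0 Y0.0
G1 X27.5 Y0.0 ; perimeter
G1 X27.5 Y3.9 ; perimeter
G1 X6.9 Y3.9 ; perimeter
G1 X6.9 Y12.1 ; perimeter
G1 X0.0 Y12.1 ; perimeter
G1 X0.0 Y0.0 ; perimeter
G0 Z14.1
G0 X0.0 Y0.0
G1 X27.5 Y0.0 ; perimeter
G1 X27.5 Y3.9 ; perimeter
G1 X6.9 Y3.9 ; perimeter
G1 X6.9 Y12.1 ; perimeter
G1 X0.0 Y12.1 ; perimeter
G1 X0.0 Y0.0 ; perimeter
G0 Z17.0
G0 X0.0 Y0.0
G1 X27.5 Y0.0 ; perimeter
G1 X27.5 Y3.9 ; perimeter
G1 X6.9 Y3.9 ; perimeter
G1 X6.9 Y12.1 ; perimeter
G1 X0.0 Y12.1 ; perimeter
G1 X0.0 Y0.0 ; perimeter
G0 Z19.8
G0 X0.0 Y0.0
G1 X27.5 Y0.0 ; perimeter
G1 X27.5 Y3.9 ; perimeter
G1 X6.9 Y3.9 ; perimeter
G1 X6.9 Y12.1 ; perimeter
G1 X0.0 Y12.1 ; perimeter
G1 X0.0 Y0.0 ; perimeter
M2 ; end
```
solid part
  facet normal 0.0000 0.0000 -1.0000
    outer loop
      vertex 27.5 3.9 0.0
      vertex 27.5 0.0 0.0
      vertex 0.0 0.0 0.0
    endloop
  endfacet
  facet normal 0.0000 0.0000 -1.0000
    outer loop
      vertex 6.9 3.9 0.0
      vertex 27.5 3.9 0.0
      vertex 0.0 0.0 0.0
    endloop
  endfacet
  facet normal 0.0000 0.0000 -1.0000
    outer loop
      vertex 6.9 12.1 0.0
      vertex 6.9 3.9 0.0
      vertex 0.0 0.0 0.0
    endloop
  endfacet
  facet normal 0.0000 0.0000 -1.0000
    outer loop
      vertex 0.0 12.1 0.0
      vertex 6.9 12.1 0.0
      vertex 0.0 0.0 0.0
    endloop
  endfacet
  facet normal 0.0000 0.0000 1.0000
    outer loop
      vertex 0.0 0.0 19.8
      vertex 27.5 0.0 19.8
      vertex 27.5 3.9 19.8
    endloop
  endfacet
  facet normal 0.0000 0.0000 1.0000
    outer loop
      vertex 0.0 0.0 19.8
      vertex 27.5 3.9 19.8
      vertex 6.9 3.9 19.8
    endloop
  endfacet
  facet normal 0.0000 0.0000 1.0000
    outer loop
      vertex 0.0 0.0 19.8
      vertex 6.9 3.9 19.8
      vertex 6.9 12.1 19.8
    endloop
  endfacet
  facet normal 0.0000 0.0000 1.0000
    outer loop
      vertex 0.0 0.0 19.8
      vertex 6.9 12.1 19.8
      vertex 0.0 12.1 19.8
    endloop
  endfacet
  facet normal 0.0000 -1.0000 0.0000
    outer loop
      vertex 0.0 0.0 0.0
      vertex 27.5 0.0 0.0
      vertex 27.5 0.0 19.8
    endloop
  endfacet
  facet normal 0.0000 -1.0000 0.0000
    outer loop
      vertex 0.0 0.0 0.0
      vertex 27.5 0.0 19.8
      vertex 0.0 0.0 19.8
    endloop
  endfacet
  facet normal 1.0000 0.0000 0.0000
    outer loop
      vertex 27.5 0.0 0.0
      vertex 27.5 3.9 0.0
      vertex 27.5 3.9 19.8
    endloop
  endfacet
  facet normal 1.0000 0.0000 0.0000
    outer loop
      vertex 27.5 0.0 0.0
      vertex 27.5 3.9 19.8
      vertex 27.5 0.0 19.8
    endloop
  endfacet
  facet normal 0.0000 1.0000 0.0000
    outer loop
      vertex 27.5 3.9 0.0
      vertex 6.9 3.9 0.0
      vertex 6.9 3.9 19.8
    endloop
  endfacet
  facet normal 0.0000 1.0000 0.0000
    outer loop
      vertex 27.5 3.9 0.0
      vertex 6.9 3.9 19.8
      vertex 27.5 3.9 19.8
    endloop
  endfacet
  facet normal 1.0000 0.0000 0.0000
    outer loop
      vertex 6.9 3.9 0.0
      vertex 6.9 12.1 0.0
      vertex 6.9 12.1 19.8
    endloop
  endfacet
  facet normal 1.0000 0.0000 0.0000
    outer loop
      vertex 6.9 3.9 0.0
      vertex 6.9 12.1 19.8
      vertex 6.9 3.9 19.8
    endloop
  endfacet
  facet normal 0.0000 1.0000 0.0000
    outer loop
      vertex 6.9 12.1 0.0
      vertex 0.0 12.1 0.0
      vertex 0.0 12.1 19.8
    endloop
  endfacet
  facet normal 0.0000 1.0000 0.0000
    outer loop
      vertex 6.9 12.1 0.0
      vertex 0.0 12.1 19.8
      vertex 6.9 12.1 19.8
    endloop
  endfacet
  facet normal -1.0000 0.0000 0.0000
    outer loop
      vertex 0.0 12.1 0.0
      vertex 0.0 0.0 0.0
      vertex 0.0 0.0 19.8
    endloop
  endfacet
  facet normal -1.0000 0.0000 0.0000
    outer loop
      vertex 0.0 12.1 0.0
      vertex 0.0 0.0 19.8
      vertex 0.0 12.1 19.8
    endloop
  endfacet
endsolid part

The G0 Z moves step by Δz≈2.8 mm. Every layer's G1 loop is the same polygon, so the solid is a straight extrusion of it from z=0 to z≈19.8. Closing with flat bottom and top caps and triangulating gives 20 facets — an L-shaped prism: outer 27.5 × 12.1 mm, arm thicknesses ≈ 3.9 mm (horizontal) and 6.9 mm (vertical), extruded 19.8 mm in z.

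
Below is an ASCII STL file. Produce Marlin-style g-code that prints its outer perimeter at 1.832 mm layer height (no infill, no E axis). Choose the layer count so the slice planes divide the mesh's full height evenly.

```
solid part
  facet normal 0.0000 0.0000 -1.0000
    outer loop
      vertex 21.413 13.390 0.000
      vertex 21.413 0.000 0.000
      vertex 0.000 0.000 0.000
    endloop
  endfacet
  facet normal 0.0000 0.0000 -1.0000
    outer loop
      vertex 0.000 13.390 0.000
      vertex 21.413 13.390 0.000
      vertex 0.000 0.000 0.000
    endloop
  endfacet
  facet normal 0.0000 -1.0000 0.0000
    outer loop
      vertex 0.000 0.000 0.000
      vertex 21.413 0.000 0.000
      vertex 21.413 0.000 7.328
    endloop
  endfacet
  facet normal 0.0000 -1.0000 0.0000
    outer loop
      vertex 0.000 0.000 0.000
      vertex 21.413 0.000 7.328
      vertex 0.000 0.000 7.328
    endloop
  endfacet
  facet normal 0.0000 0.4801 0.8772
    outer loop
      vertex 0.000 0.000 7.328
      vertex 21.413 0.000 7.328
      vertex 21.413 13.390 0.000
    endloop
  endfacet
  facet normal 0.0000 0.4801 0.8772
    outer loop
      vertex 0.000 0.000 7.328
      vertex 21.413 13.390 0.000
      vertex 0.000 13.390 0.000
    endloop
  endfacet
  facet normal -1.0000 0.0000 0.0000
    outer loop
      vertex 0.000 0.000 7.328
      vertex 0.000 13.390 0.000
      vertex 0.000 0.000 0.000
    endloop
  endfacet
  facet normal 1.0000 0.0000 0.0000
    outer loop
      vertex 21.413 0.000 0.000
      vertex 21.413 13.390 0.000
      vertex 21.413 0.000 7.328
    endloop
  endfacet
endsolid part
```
; perimeter-only toolpath
G21 ; units = mm
G90 ; absolute positioning
G28 ; home
; layer 1
G0 Z1.832
G0 X0.000 Y0.000
G1 X21.413 Y0.000
G1 X21.413 Y10.043
G1 X0.000 Y10.043
G1 X0.000 Y0.000
; layer 2
G0 Z3.664
G0 X0.000 Y0.000
G1 X21.413 Y0.000
G1 X21.413 Y6.695
G1 X0.000 Y6.695
G1 X0.000 Y0.000
; layer 3
G0 Z5.496
G0 X0.000 Y0.000
G1 X21.413 Y0.000
G1 X21.413 Y3.348
G1 X0.000 Y3.348
G1 X0.000 Y0.000
M2 ; end

The solid is a wedge (ramp): 21.4 × 13.4 mm base, rising to 7.33 mm along the y=0 edge and sloping linearly to z=0 at y=13.4. Slicing at Δz = 1.832 mm — 4 equal slices spanning the solid's height, so layer i sits at z = i·h/4 — gives 3 non-empty perimeters. Each is a 4-segment closed polygon; G0 lifts to the layer z and rapids to the start vertex, then G1 traces the edges. The cross-section shrinks linearly with z (the slice at the apex is degenerate and omitted).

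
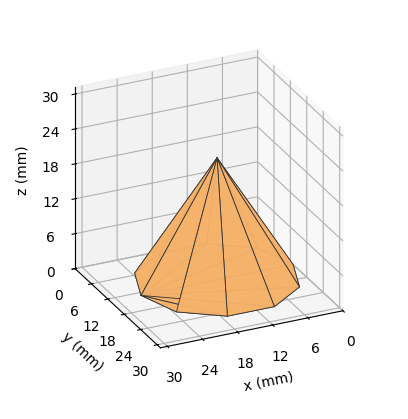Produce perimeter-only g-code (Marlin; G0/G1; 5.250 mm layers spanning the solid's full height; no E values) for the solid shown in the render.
Reading the render: the shape is a regular 10-sided pyramid, base circumscribed radius ≈ 13 mm, apex at z ≈ 21 mm (dimensions read to the nearest mm from the axis ticks). For the g-code, the solid's height is divided into equal slices at the stated Δz and each level perimeter traced with G1 moves after a G0 lift.

; perimeter-only toolpath
G21 ; units = mm
G90 ; absolute positioning
G28 ; home
; layer 1
G0 Z5.250
G0 X22.750 Y13.000
G1 X20.888 Y18.731
G1 X16.013 Y22.273
G1 X9.987 Y22.273
G1 X5.112 Y18.731
G1 X3.250 Y13.000
G1 X5.112 Y7.269
G1 X9.987 Y3.727
G1 X16.013 Y3.727
G1 X20.888 Y7.269
G1 X22.750 Y13.000
; layer 2
G0 Z10.500
G0 X19.500 Y13.000
G1 X18.258 Y16.820
G1 X15.008 Y19.182
G1 X10.992 Y19.182
G1 X7.742 Y16.820
G1 X6.500 Y13.000
G1 X7.742 Y9.180
G1 X10.992 Y6.818
G1 X15.008 Y6.818
G1 X18.258 Y9.180
G1 X19.500 Y13.000
; layer 3
G0 Z15.750
G0 X16.250 Y13.000
G1 X15.629 Y14.910
G1 X14.004 Y16.091
G1 X11.996 Y16.091
G1 X10.371 Y14.910
G1 X9.750 Y13.000
G1 X10.371 Y11.090
G1 X11.996 Y9.909
G1 X14.004 Y9.909
G1 X15.629 Y11.090
G1 X16.250 Y13.000
M2 ; end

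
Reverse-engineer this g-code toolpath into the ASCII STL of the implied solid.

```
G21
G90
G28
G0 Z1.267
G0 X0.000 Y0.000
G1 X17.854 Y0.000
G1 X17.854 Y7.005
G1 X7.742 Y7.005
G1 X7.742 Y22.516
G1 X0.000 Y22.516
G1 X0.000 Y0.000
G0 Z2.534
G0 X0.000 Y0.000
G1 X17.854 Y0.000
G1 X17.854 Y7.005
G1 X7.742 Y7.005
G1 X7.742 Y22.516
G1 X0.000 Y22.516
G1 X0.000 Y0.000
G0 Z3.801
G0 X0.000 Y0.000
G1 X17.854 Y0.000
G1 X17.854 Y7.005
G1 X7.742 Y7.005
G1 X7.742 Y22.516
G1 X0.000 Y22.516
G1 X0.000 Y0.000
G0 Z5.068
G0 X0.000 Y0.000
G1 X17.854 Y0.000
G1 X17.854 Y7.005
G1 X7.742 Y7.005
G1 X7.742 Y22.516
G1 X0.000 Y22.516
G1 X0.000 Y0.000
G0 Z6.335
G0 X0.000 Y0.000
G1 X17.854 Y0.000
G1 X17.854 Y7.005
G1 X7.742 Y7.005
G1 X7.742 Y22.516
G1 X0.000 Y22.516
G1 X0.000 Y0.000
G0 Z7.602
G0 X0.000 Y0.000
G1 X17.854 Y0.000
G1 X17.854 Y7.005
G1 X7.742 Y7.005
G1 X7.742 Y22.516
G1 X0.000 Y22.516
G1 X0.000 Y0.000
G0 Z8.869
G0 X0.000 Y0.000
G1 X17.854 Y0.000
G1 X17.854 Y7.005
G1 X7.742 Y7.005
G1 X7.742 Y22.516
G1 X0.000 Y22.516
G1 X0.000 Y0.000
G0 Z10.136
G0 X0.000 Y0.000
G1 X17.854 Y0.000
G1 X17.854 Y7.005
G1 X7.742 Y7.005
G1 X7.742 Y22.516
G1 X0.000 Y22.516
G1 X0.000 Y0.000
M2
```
solid part
  facet normal 0.0000 0.0000 -1.0000
    outer loop
      vertex 17.854 7.005 0.000
      vertex 17.854 0.000 0.000
      vertex 0.000 0.000 0.000
    endloop
  endfacet
  facet normal 0.0000 0.0000 -1.0000
    outer loop
      vertex 7.742 7.005 0.000
      vertex 17.854 7.005 0.000
      vertex 0.000 0.000 0.000
    endloop
  endfacet
  facet normal 0.0000 0.0000 -1.0000
    outer loop
      vertex 7.742 22.516 0.000
      vertex 7.742 7.005 0.000
      vertex 0.000 0.000 0.000
    endloop
  endfacet
  facet normal 0.0000 0.0000 -1.0000
    outer loop
      vertex 0.000 22.516 0.000
      vertex 7.742 22.516 0.000
      vertex 0.000 0.000 0.000
    endloop
  endfacet
  facet normal 0.0000 0.0000 1.0000
    outer loop
      vertex 0.000 0.000 10.136
      vertex 17.854 0.000 10.136
      vertex 17.854 7.005 10.136
    endloop
  endfacet
  facet normal 0.0000 0.0000 1.0000
    outer loop
      vertex 0.000 0.000 10.136
      vertex 17.854 7.005 10.136
      vertex 7.742 7.005 10.136
    endloop
  endfacet
  facet normal 0.0000 0.0000 1.0000
    outer loop
      vertex 0.000 0.000 10.136
      vertex 7.742 7.005 10.136
      vertex 7.742 22.516 10.136
    endloop
  endfacet
  facet normal 0.0000 0.0000 1.0000
    outer loop
      vertex 0.000 0.000 10.136
      vertex 7.742 22.516 10.136
      vertex 0.000 22.516 10.136
    endloop
  endfacet
  facet normal 0.0000 -1.0000 0.0000
    outer loop
      vertex 0.000 0.000 0.000
      vertex 17.854 0.000 0.000
      vertex 17.854 0.000 10.136
    endloop
  endfacet
  facet normal 0.0000 -1.0000 0.0000
    outer loop
      vertex 0.000 0.000 0.000
      vertex 17.854 0.000 10.136
      vertex 0.000 0.000 10.136
    endloop
  endfacet
  facet normal 1.0000 0.0000 0.0000
    outer loop
      vertex 17.854 0.000 0.000
      vertex 17.854 7.005 0.000
      vertex 17.854 7.005 10.136
    endloop
  endfacet
  facet normal 1.0000 0.0000 0.0000
    outer loop
      vertex 17.854 0.000 0.000
      vertex 17.854 7.005 10.136
      vertex 17.854 0.000 10.136
    endloop
  endfacet
  facet normal 0.0000 1.0000 0.0000
    outer loop
      vertex 17.854 7.005 0.000
      vertex 7.742 7.005 0.000
      vertex 7.742 7.005 10.136
    endloop
  endfacet
  facet normal 0.0000 1.0000 0.0000
    outer loop
      vertex 17.854 7.005 0.000
      vertex 7.742 7.005 10.136
      vertex 17.854 7.005 10.136
    endloop
  endfacet
  facet normal 1.0000 0.0000 0.0000
    outer loop
      vertex 7.742 7.005 0.000
      vertex 7.742 22.516 0.000
      vertex 7.742 22.516 10.136
    endloop
  endfacet
  facet normal 1.0000 0.0000 0.0000
    outer loop
      vertex 7.742 7.005 0.000
      vertex 7.742 22.516 10.136
      vertex 7.742 7.005 10.136
    endloop
  endfacet
  facet normal 0.0000 1.0000 0.0000
    outer loop
      vertex 7.742 22.516 0.000
      vertex 0.000 22.516 0.000
      vertex 0.000 22.516 10.136
    endloop
  endfacet
  facet normal 0.0000 1.0000 0.0000
    outer loop
      vertex 7.742 22.516 0.000
      vertex 0.000 22.516 10.136
      vertex 7.742 22.516 10.136
    endloop
  endfacet
  facet normal -1.0000 0.0000 0.0000
    outer loop
      vertex 0.000 22.516 0.000
      vertex 0.000 0.000 0.000
      vertex 0.000 0.000 10.136
    endloop
  endfacet
  facet normal -1.0000 0.0000 0.0000
    outer loop
      vertex 0.000 22.516 0.000
      vertex 0.000 0.000 10.136
      vertex 0.000 22.516 10.136
    endloop
  endfacet
endsolid part

The G0 Z moves step by Δz≈1.267 mm. Every layer's G1 loop is the same polygon, so the solid is a straight extrusion of it from z=0 to z≈10.1. Closing with flat bottom and top caps and triangulating gives 20 facets — an L-shaped prism: outer 17.9 × 22.5 mm, arm thicknesses ≈ 7 mm (horizontal) and 7.74 mm (vertical), extruded 10.1 mm in z.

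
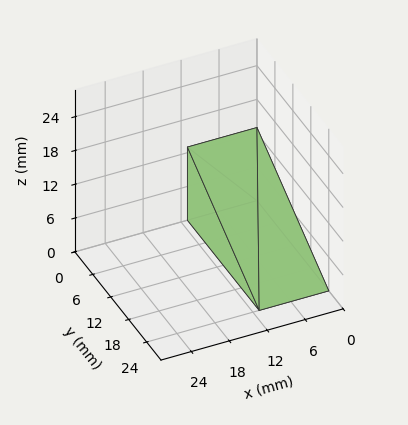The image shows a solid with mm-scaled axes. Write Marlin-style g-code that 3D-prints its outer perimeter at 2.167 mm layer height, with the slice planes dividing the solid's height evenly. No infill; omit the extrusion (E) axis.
Reading the render: the shape is a wedge (ramp): 11 × 24 mm base, rising to 13 mm along the y=0 edge and sloping linearly to z=0 at y=24 (dimensions read to the nearest mm from the axis ticks). For the g-code, the solid's height is divided into equal slices at the stated Δz and each level perimeter traced with G1 moves after a G0 lift.

; perimeter-only toolpath
G21 ; units = mm
G90 ; absolute positioning
G28 ; home
; layer 1
G0 Z2.167
G0 X0.000 Y0.000
G1 X11.000 Y0.000
G1 X11.000 Y20.000
G1 X0.000 Y20.000
G1 X0.000 Y0.000
; layer 2
G0 Z4.333
G0 X0.000 Y0.000
G1 X11.000 Y0.000
G1 X11.000 Y16.000
G1 X0.000 Y16.000
G1 X0.000 Y0.000
; layer 3
G0 Z6.500
G0 X0.000 Y0.000
G1 X11.000 Y0.000
G1 X11.000 Y12.000
G1 X0.000 Y12.000
G1 X0.000 Y0.000
; layer 4
G0 Z8.667
G0 X0.000 Y0.000
G1 X11.000 Y0.000
G1 X11.000 Y8.000
G1 X0.000 Y8.000
G1 X0.000 Y0.000
; layer 5
G0 Z10.833
G0 X0.000 Y0.000
G1 X11.000 Y0.000
G1 X11.000 Y4.000
G1 X0.000 Y4.000
G1 X0.000 Y0.000
M2 ; end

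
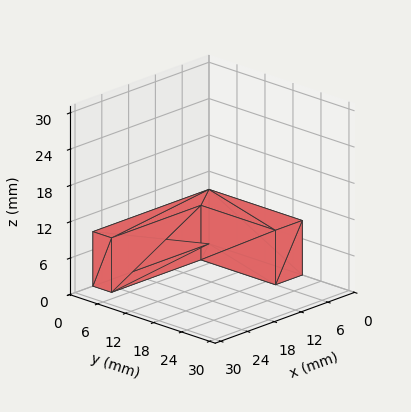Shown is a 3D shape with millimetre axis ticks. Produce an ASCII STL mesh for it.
Reading the render: the shape is an L-shaped prism: outer 26 × 20 mm, arm thicknesses ≈ 4 mm (horizontal) and 6 mm (vertical), extruded 9 mm in z (dimensions read to the nearest mm from the axis ticks). For the STL, each face is triangulated and given an outward normal.

solid part
  facet normal 0.0000 0.0000 -1.0000
    outer loop
      vertex 26.0 4.0 0.0
      vertex 26.0 0.0 0.0
      vertex 0.0 0.0 0.0
    endloop
  endfacet
  facet normal 0.0000 0.0000 -1.0000
    outer loop
      vertex 6.0 4.0 0.0
      vertex 26.0 4.0 0.0
      vertex 0.0 0.0 0.0
    endloop
  endfacet
  facet normal 0.0000 0.0000 -1.0000
    outer loop
      vertex 6.0 20.0 0.0
      vertex 6.0 4.0 0.0
      vertex 0.0 0.0 0.0
    endloop
  endfacet
  facet normal 0.0000 0.0000 -1.0000
    outer loop
      vertex 0.0 20.0 0.0
      vertex 6.0 20.0 0.0
      vertex 0.0 0.0 0.0
    endloop
  endfacet
  facet normal 0.0000 0.0000 1.0000
    outer loop
      vertex 0.0 0.0 9.0
      vertex 26.0 0.0 9.0
      vertex 26.0 4.0 9.0
    endloop
  endfacet
  facet normal 0.0000 0.0000 1.0000
    outer loop
      vertex 0.0 0.0 9.0
      vertex 26.0 4.0 9.0
      vertex 6.0 4.0 9.0
    endloop
  endfacet
  facet normal 0.0000 0.0000 1.0000
    outer loop
      vertex 0.0 0.0 9.0
      vertex 6.0 4.0 9.0
      vertex 6.0 20.0 9.0
    endloop
  endfacet
  facet normal 0.0000 0.0000 1.0000
    outer loop
      vertex 0.0 0.0 9.0
      vertex 6.0 20.0 9.0
      vertex 0.0 20.0 9.0
    endloop
  endfacet
  facet normal 0.0000 -1.0000 0.0000
    outer loop
      vertex 0.0 0.0 0.0
      vertex 26.0 0.0 0.0
      vertex 26.0 0.0 9.0
    endloop
  endfacet
  facet normal 0.0000 -1.0000 0.0000
    outer loop
      vertex 0.0 0.0 0.0
      vertex 26.0 0.0 9.0
      vertex 0.0 0.0 9.0
    endloop
  endfacet
  facet normal 1.0000 0.0000 0.0000
    outer loop
      vertex 26.0 0.0 0.0
      vertex 26.0 4.0 0.0
      vertex 26.0 4.0 9.0
    endloop
  endfacet
  facet normal 1.0000 0.0000 0.0000
    outer loop
      vertex 26.0 0.0 0.0
      vertex 26.0 4.0 9.0
      vertex 26.0 0.0 9.0
    endloop
  endfacet
  facet normal 0.0000 1.0000 0.0000
    outer loop
      vertex 26.0 4.0 0.0
      vertex 6.0 4.0 0.0
      vertex 6.0 4.0 9.0
    endloop
  endfacet
  facet normal 0.0000 1.0000 0.0000
    outer loop
      vertex 26.0 4.0 0.0
      vertex 6.0 4.0 9.0
      vertex 26.0 4.0 9.0
    endloop
  endfacet
  facet normal 1.0000 0.0000 0.0000
    outer loop
      vertex 6.0 4.0 0.0
      vertex 6.0 20.0 0.0
      vertex 6.0 20.0 9.0
    endloop
  endfacet
  facet normal 1.0000 0.0000 0.0000
    outer loop
      vertex 6.0 4.0 0.0
      vertex 6.0 20.0 9.0
      vertex 6.0 4.0 9.0
    endloop
  endfacet
  facet normal 0.0000 1.0000 0.0000
    outer loop
      vertex 6.0 20.0 0.0
      vertex 0.0 20.0 0.0
      vertex 0.0 20.0 9.0
    endloop
  endfacet
  facet normal 0.0000 1.0000 0.0000
    outer loop
      vertex 6.0 20.0 0.0
      vertex 0.0 20.0 9.0
      vertex 6.0 20.0 9.0
    endloop
  endfacet
  facet normal -1.0000 0.0000 0.0000
    outer loop
      vertex 0.0 20.0 0.0
      vertex 0.0 0.0 0.0
      vertex 0.0 0.0 9.0
    endloop
  endfacet
  facet normal -1.0000 0.0000 0.0000
    outer loop
      vertex 0.0 20.0 0.0
      vertex 0.0 0.0 9.0
      vertex 0.0 20.0 9.0
    endloop
  endfacet
endsolid part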